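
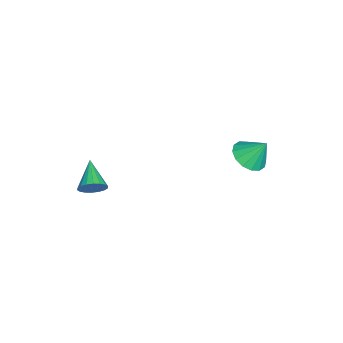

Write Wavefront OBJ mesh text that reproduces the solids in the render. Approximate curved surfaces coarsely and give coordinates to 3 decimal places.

v 2.666 -2.747 0.208
v 2.961 -2.894 0.661
v 1.574 -3.073 0.812
v 2.911 -2.653 0.702
v 2.814 -2.431 0.646
v 2.687 -2.271 0.502
v 2.556 -2.206 0.301
v 2.447 -2.248 0.081
v 2.381 -2.389 -0.114
v 2.372 -2.6 -0.245
v 2.421 -2.841 -0.287
v 2.518 -3.063 -0.23
v 2.645 -3.223 -0.086
v 2.776 -3.288 0.115
v 2.886 -3.246 0.335
v 2.951 -3.105 0.53
v -2.178 2.239 -1.414
v -1.589 1.794 -1.163
v -2.082 2.901 -0.466
v -1.414 2.083 -1.383
v -1.444 2.415 -1.611
v -1.671 2.7 -1.787
v -2.033 2.861 -1.862
v -2.434 2.855 -1.818
v -2.767 2.685 -1.665
v -2.942 2.395 -1.445
v -2.912 2.063 -1.217
v -2.686 1.779 -1.041
v -2.323 1.618 -0.966
v -1.922 1.623 -1.01
f 2 1 4
f 2 4 3
f 4 1 5
f 4 5 3
f 5 1 6
f 5 6 3
f 6 1 7
f 6 7 3
f 7 1 8
f 7 8 3
f 8 1 9
f 8 9 3
f 9 1 10
f 9 10 3
f 10 1 11
f 10 11 3
f 11 1 12
f 11 12 3
f 12 1 13
f 12 13 3
f 13 1 14
f 13 14 3
f 14 1 15
f 14 15 3
f 15 1 16
f 15 16 3
f 16 1 2
f 16 2 3
f 18 17 20
f 18 20 19
f 20 17 21
f 20 21 19
f 21 17 22
f 21 22 19
f 22 17 23
f 22 23 19
f 23 17 24
f 23 24 19
f 24 17 25
f 24 25 19
f 25 17 26
f 25 26 19
f 26 17 27
f 26 27 19
f 27 17 28
f 27 28 19
f 28 17 29
f 28 29 19
f 29 17 30
f 29 30 19
f 30 17 18
f 30 18 19



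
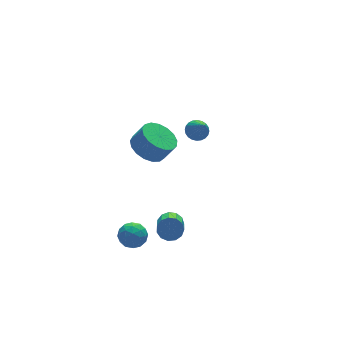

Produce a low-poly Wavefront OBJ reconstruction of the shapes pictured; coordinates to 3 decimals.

v 3.071 2.803 -0.651
v 3.469 2.442 -0.894
v 2.889 1.757 0.611
v 3.604 2.576 -0.763
v 3.657 2.745 -0.616
v 3.62 2.922 -0.474
v 3.501 3.082 -0.359
v 3.315 3.199 -0.288
v 3.093 3.256 -0.273
v 2.867 3.244 -0.316
v 2.672 3.164 -0.409
v 2.538 3.03 -0.54
v 2.485 2.862 -0.687
v 2.521 2.684 -0.829
v 2.641 2.525 -0.944
v 2.826 2.408 -1.014
v 3.048 2.351 -1.029
v 3.274 2.363 -0.987
v -1.293 -2.521 -1.184
v -0.91 -2.373 -0.747
v -1.644 -3.691 0.342
v -2.027 -3.839 -0.096
v -1.185 -2.182 -0.701
v -1.919 -3.5 0.387
v -1.495 -2.099 -0.809
v -2.229 -3.416 0.28
v -1.74 -2.15 -1.036
v -2.474 -3.467 0.053
v -1.844 -2.318 -1.31
v -2.577 -3.636 -0.221
v -1.772 -2.552 -1.544
v -2.506 -3.869 -0.455
v -1.549 -2.775 -1.664
v -2.283 -4.093 -0.575
v -1.244 -2.918 -1.632
v -1.978 -4.236 -0.543
v -0.955 -2.935 -1.457
v -1.689 -4.253 -0.369
v -0.773 -2.821 -1.196
v -1.507 -4.138 -0.108
v -0.756 -2.611 -0.931
v -1.49 -3.929 0.157
v -2.819 -1.135 -2.382
v -2.227 -1.298 -2.015
v -3.293 -2.142 -2.065
v -2.701 -2.305 -1.698
v -3.129 -1.778 -1.472
v -2.836 -1.156 -1.668
v -2.684 -2.284 -2.412
v -2.391 -1.662 -2.608
v -2.144 -2.008 -2.034
v -2.419 -1.696 -1.452
v -3.101 -1.744 -2.628
v -3.376 -1.432 -2.046
v -2.481 -1.128 -2.226
v -3.039 -2.312 -1.854
v -3.29 -2.002 -1.721
v -2.942 -2.098 -1.505
v -2.839 -1.045 -2.022
v -2.491 -1.141 -1.806
v -3.021 -1.423 -1.487
v -3.029 -2.299 -2.274
v -2.681 -2.395 -2.058
v -2.578 -1.342 -2.575
v -2.23 -1.438 -2.359
v -2.499 -2.017 -2.593
v -2.085 -1.642 -2.022
v -2.363 -2.233 -1.835
v -2.354 -2.221 -2.255
v -2.181 -1.855 -2.37
v -2.246 -1.458 -1.68
v -2.525 -2.049 -1.494
v -2.776 -1.74 -1.36
v -2.604 -1.374 -1.476
v -2.197 -1.875 -1.691
v -2.995 -1.391 -2.586
v -3.274 -1.982 -2.4
v -2.916 -2.066 -2.604
v -2.744 -1.7 -2.72
v -3.157 -1.207 -2.245
v -3.435 -1.798 -2.058
v -3.339 -1.585 -1.71
v -3.166 -1.219 -1.825
v -3.323 -1.565 -2.389
v -1.301 -0.467 2.538
v -0.492 -0.27 2.171
v -0.03 -0.556 3.034
v -0.839 -0.753 3.402
v -0.615 0.103 2.359
v -0.153 -0.183 3.223
v -0.894 0.345 2.589
v -0.432 0.06 3.453
v -1.267 0.401 2.807
v -0.805 0.116 3.671
v -1.648 0.259 2.964
v -1.185 -0.027 3.827
v -1.949 -0.05 3.023
v -1.487 -0.336 3.886
v -2.102 -0.455 2.971
v -1.639 -0.74 3.834
v -2.071 -0.862 2.82
v -1.609 -1.148 3.683
v -1.864 -1.179 2.604
v -1.402 -1.465 3.468
v -1.528 -1.333 2.374
v -1.066 -1.618 3.237
v -1.14 -1.288 2.181
v -0.678 -1.574 3.044
v -0.789 -1.056 2.07
v -0.327 -1.341 2.933
v -0.555 -0.688 2.066
v -0.093 -0.974 2.929
f 2 1 4
f 2 4 3
f 4 1 5
f 4 5 3
f 5 1 6
f 5 6 3
f 6 1 7
f 6 7 3
f 7 1 8
f 7 8 3
f 8 1 9
f 8 9 3
f 9 1 10
f 9 10 3
f 10 1 11
f 10 11 3
f 11 1 12
f 11 12 3
f 12 1 13
f 12 13 3
f 13 1 14
f 13 14 3
f 14 1 15
f 14 15 3
f 15 1 16
f 15 16 3
f 16 1 17
f 16 17 3
f 17 1 18
f 17 18 3
f 18 1 2
f 18 2 3
f 20 19 23
f 20 23 21
f 21 23 24
f 21 24 22
f 23 19 25
f 23 25 24
f 24 25 26
f 24 26 22
f 25 19 27
f 25 27 26
f 26 27 28
f 26 28 22
f 27 19 29
f 27 29 28
f 28 29 30
f 28 30 22
f 29 19 31
f 29 31 30
f 30 31 32
f 30 32 22
f 31 19 33
f 31 33 32
f 32 33 34
f 32 34 22
f 33 19 35
f 33 35 34
f 34 35 36
f 34 36 22
f 35 19 37
f 35 37 36
f 36 37 38
f 36 38 22
f 37 19 39
f 37 39 38
f 38 39 40
f 38 40 22
f 39 19 41
f 39 41 40
f 40 41 42
f 40 42 22
f 41 19 20
f 41 20 42
f 42 20 21
f 42 21 22
f 43 80 59
f 80 54 83
f 59 83 48
f 80 83 59
f 43 59 55
f 59 48 60
f 55 60 44
f 59 60 55
f 43 55 64
f 55 44 65
f 64 65 50
f 55 65 64
f 43 64 76
f 64 50 79
f 76 79 53
f 64 79 76
f 43 76 80
f 76 53 84
f 80 84 54
f 76 84 80
f 44 60 71
f 60 48 74
f 71 74 52
f 60 74 71
f 48 83 61
f 83 54 82
f 61 82 47
f 83 82 61
f 54 84 81
f 84 53 77
f 81 77 45
f 84 77 81
f 53 79 78
f 79 50 66
f 78 66 49
f 79 66 78
f 50 65 70
f 65 44 67
f 70 67 51
f 65 67 70
f 46 72 58
f 72 52 73
f 58 73 47
f 72 73 58
f 46 58 56
f 58 47 57
f 56 57 45
f 58 57 56
f 46 56 63
f 56 45 62
f 63 62 49
f 56 62 63
f 46 63 68
f 63 49 69
f 68 69 51
f 63 69 68
f 46 68 72
f 68 51 75
f 72 75 52
f 68 75 72
f 47 73 61
f 73 52 74
f 61 74 48
f 73 74 61
f 45 57 81
f 57 47 82
f 81 82 54
f 57 82 81
f 49 62 78
f 62 45 77
f 78 77 53
f 62 77 78
f 51 69 70
f 69 49 66
f 70 66 50
f 69 66 70
f 52 75 71
f 75 51 67
f 71 67 44
f 75 67 71
f 86 85 89
f 86 89 87
f 87 89 90
f 87 90 88
f 89 85 91
f 89 91 90
f 90 91 92
f 90 92 88
f 91 85 93
f 91 93 92
f 92 93 94
f 92 94 88
f 93 85 95
f 93 95 94
f 94 95 96
f 94 96 88
f 95 85 97
f 95 97 96
f 96 97 98
f 96 98 88
f 97 85 99
f 97 99 98
f 98 99 100
f 98 100 88
f 99 85 101
f 99 101 100
f 100 101 102
f 100 102 88
f 101 85 103
f 101 103 102
f 102 103 104
f 102 104 88
f 103 85 105
f 103 105 104
f 104 105 106
f 104 106 88
f 105 85 107
f 105 107 106
f 106 107 108
f 106 108 88
f 107 85 109
f 107 109 108
f 108 109 110
f 108 110 88
f 109 85 111
f 109 111 110
f 110 111 112
f 110 112 88
f 111 85 86
f 111 86 112
f 112 86 87
f 112 87 88



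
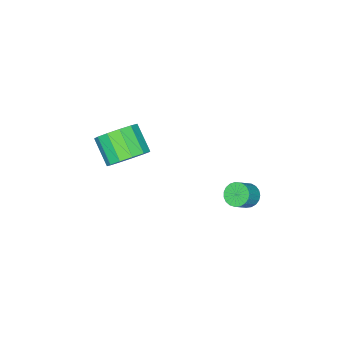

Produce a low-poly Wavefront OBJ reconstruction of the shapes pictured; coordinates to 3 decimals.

v 3.952 -2.491 3.43
v 4.427 -3.244 2.784
v 4.003 -4.422 3.844
v 3.528 -3.669 4.49
v 4.866 -3.049 3.176
v 4.441 -4.227 4.236
v 5.014 -2.677 3.649
v 4.59 -3.855 4.709
v 4.825 -2.246 4.053
v 4.401 -3.423 5.112
v 4.36 -1.893 4.258
v 3.935 -3.07 5.318
v 3.764 -1.73 4.201
v 3.34 -2.907 5.261
v 3.229 -1.808 3.899
v 2.804 -2.986 4.959
v 2.923 -2.104 3.448
v 2.498 -3.281 4.508
v 2.944 -2.522 2.992
v 2.519 -3.7 4.051
v 3.285 -2.931 2.674
v 2.86 -4.108 3.734
v 3.838 -3.2 2.597
v 3.413 -4.378 3.656
v -1.763 0.104 -2.178
v -1.343 -0.199 -2.663
v -0.476 -0.207 -1.908
v -0.897 0.096 -1.422
v -1.297 0.089 -2.713
v -0.43 0.08 -1.957
v -1.332 0.379 -2.67
v -0.465 0.37 -1.915
v -1.441 0.621 -2.542
v -0.574 0.613 -1.787
v -1.606 0.775 -2.351
v -0.739 0.766 -1.596
v -1.798 0.812 -2.13
v -0.931 0.803 -1.375
v -1.984 0.727 -1.917
v -1.117 0.718 -1.162
v -2.132 0.534 -1.75
v -1.265 0.526 -0.994
v -2.217 0.267 -1.656
v -1.35 0.259 -0.9
v -2.223 -0.028 -1.653
v -1.356 -0.036 -0.897
v -2.149 -0.3 -1.74
v -1.282 -0.309 -0.984
v -2.009 -0.502 -1.903
v -1.142 -0.511 -1.147
v -1.827 -0.6 -2.114
v -0.96 -0.609 -1.358
v -1.633 -0.576 -2.335
v -0.766 -0.584 -1.58
v -1.462 -0.434 -2.53
v -0.595 -0.442 -1.774
f 2 1 5
f 2 5 3
f 3 5 6
f 3 6 4
f 5 1 7
f 5 7 6
f 6 7 8
f 6 8 4
f 7 1 9
f 7 9 8
f 8 9 10
f 8 10 4
f 9 1 11
f 9 11 10
f 10 11 12
f 10 12 4
f 11 1 13
f 11 13 12
f 12 13 14
f 12 14 4
f 13 1 15
f 13 15 14
f 14 15 16
f 14 16 4
f 15 1 17
f 15 17 16
f 16 17 18
f 16 18 4
f 17 1 19
f 17 19 18
f 18 19 20
f 18 20 4
f 19 1 21
f 19 21 20
f 20 21 22
f 20 22 4
f 21 1 23
f 21 23 22
f 22 23 24
f 22 24 4
f 23 1 2
f 23 2 24
f 24 2 3
f 24 3 4
f 26 25 29
f 26 29 27
f 27 29 30
f 27 30 28
f 29 25 31
f 29 31 30
f 30 31 32
f 30 32 28
f 31 25 33
f 31 33 32
f 32 33 34
f 32 34 28
f 33 25 35
f 33 35 34
f 34 35 36
f 34 36 28
f 35 25 37
f 35 37 36
f 36 37 38
f 36 38 28
f 37 25 39
f 37 39 38
f 38 39 40
f 38 40 28
f 39 25 41
f 39 41 40
f 40 41 42
f 40 42 28
f 41 25 43
f 41 43 42
f 42 43 44
f 42 44 28
f 43 25 45
f 43 45 44
f 44 45 46
f 44 46 28
f 45 25 47
f 45 47 46
f 46 47 48
f 46 48 28
f 47 25 49
f 47 49 48
f 48 49 50
f 48 50 28
f 49 25 51
f 49 51 50
f 50 51 52
f 50 52 28
f 51 25 53
f 51 53 52
f 52 53 54
f 52 54 28
f 53 25 55
f 53 55 54
f 54 55 56
f 54 56 28
f 55 25 26
f 55 26 56
f 56 26 27
f 56 27 28



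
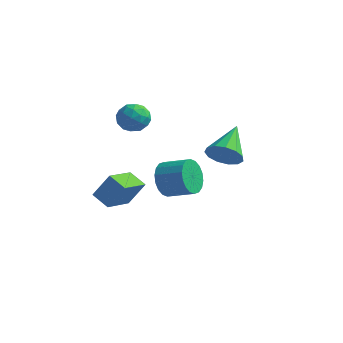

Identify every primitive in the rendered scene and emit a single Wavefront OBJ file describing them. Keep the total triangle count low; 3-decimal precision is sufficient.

v -0.477 0.77 -0.689
v -0.106 0.318 -1.488
v 1.209 0.518 -0.99
v 0.837 0.97 -0.191
v -0.123 0.741 -1.613
v 1.192 0.94 -1.115
v -0.21 1.169 -1.555
v 1.105 1.368 -1.057
v -0.35 1.518 -1.325
v 0.965 1.717 -0.827
v -0.515 1.719 -0.97
v 0.8 1.918 -0.472
v -0.673 1.732 -0.559
v 0.642 1.932 -0.061
v -0.792 1.555 -0.173
v 0.523 1.754 0.325
v -0.849 1.222 0.11
v 0.466 1.422 0.608
v -0.832 0.8 0.235
v 0.483 0.999 0.733
v -0.745 0.372 0.177
v 0.57 0.571 0.675
v -0.605 0.023 -0.053
v 0.71 0.222 0.445
v -0.44 -0.178 -0.408
v 0.875 0.021 0.09
v -0.282 -0.192 -0.819
v 1.033 0.008 -0.321
v -0.163 -0.014 -1.205
v 1.152 0.185 -0.707
v -2.915 1.527 3.08
v -2.09 1.515 3.329
v -2.63 0.585 2.091
v -1.805 0.573 2.34
v -2.415 0.244 2.853
v -2.592 0.827 3.464
v -2.128 1.273 1.956
v -2.305 1.856 2.567
v -1.604 1.358 2.635
v -1.781 0.722 3.189
v -2.939 1.378 2.231
v -3.116 0.742 2.785
v -2.528 1.604 3.291
v -2.192 0.496 2.129
v -2.551 0.303 2.43
v -2.066 0.296 2.577
v -2.823 1.199 3.37
v -2.338 1.192 3.517
v -2.529 0.445 3.237
v -2.382 0.908 1.903
v -1.897 0.901 2.05
v -2.654 1.804 2.843
v -2.169 1.797 2.99
v -2.191 1.655 2.183
v -1.757 1.504 3.03
v -1.589 0.951 2.449
v -1.779 1.362 2.223
v -1.883 1.705 2.582
v -1.861 1.13 3.356
v -1.693 0.577 2.775
v -2.052 0.384 3.076
v -2.156 0.726 3.435
v -1.575 1.038 2.948
v -3.027 1.523 2.645
v -2.859 0.97 2.064
v -2.564 1.374 1.985
v -2.668 1.716 2.344
v -3.131 1.149 2.971
v -2.963 0.596 2.39
v -2.837 0.395 2.838
v -2.941 0.738 3.197
v -3.145 1.062 2.472
v -1.695 -0.488 -2.011
v -1.741 -2.148 -1.399
v -2.626 -0.305 -1.584
v -2.672 -1.965 -0.972
v -1.048 -0.055 -0.788
v -1.094 -1.715 -0.176
v -1.979 0.128 -0.361
v -2.025 -1.532 0.251
v 3.494 -0.873 2.915
v 3.767 -1.237 3.679
v 3.166 0.833 3.845
v 4.175 -1.041 3.462
v 4.366 -0.791 3.072
v 4.28 -0.567 2.631
v 3.945 -0.44 2.281
v 3.466 -0.451 2.132
v 2.996 -0.595 2.231
v 2.684 -0.827 2.547
v 2.629 -1.074 2.98
v 2.849 -1.257 3.393
v 3.273 -1.318 3.653
f 2 1 5
f 2 5 3
f 3 5 6
f 3 6 4
f 5 1 7
f 5 7 6
f 6 7 8
f 6 8 4
f 7 1 9
f 7 9 8
f 8 9 10
f 8 10 4
f 9 1 11
f 9 11 10
f 10 11 12
f 10 12 4
f 11 1 13
f 11 13 12
f 12 13 14
f 12 14 4
f 13 1 15
f 13 15 14
f 14 15 16
f 14 16 4
f 15 1 17
f 15 17 16
f 16 17 18
f 16 18 4
f 17 1 19
f 17 19 18
f 18 19 20
f 18 20 4
f 19 1 21
f 19 21 20
f 20 21 22
f 20 22 4
f 21 1 23
f 21 23 22
f 22 23 24
f 22 24 4
f 23 1 25
f 23 25 24
f 24 25 26
f 24 26 4
f 25 1 27
f 25 27 26
f 26 27 28
f 26 28 4
f 27 1 29
f 27 29 28
f 28 29 30
f 28 30 4
f 29 1 2
f 29 2 30
f 30 2 3
f 30 3 4
f 31 68 47
f 68 42 71
f 47 71 36
f 68 71 47
f 31 47 43
f 47 36 48
f 43 48 32
f 47 48 43
f 31 43 52
f 43 32 53
f 52 53 38
f 43 53 52
f 31 52 64
f 52 38 67
f 64 67 41
f 52 67 64
f 31 64 68
f 64 41 72
f 68 72 42
f 64 72 68
f 32 48 59
f 48 36 62
f 59 62 40
f 48 62 59
f 36 71 49
f 71 42 70
f 49 70 35
f 71 70 49
f 42 72 69
f 72 41 65
f 69 65 33
f 72 65 69
f 41 67 66
f 67 38 54
f 66 54 37
f 67 54 66
f 38 53 58
f 53 32 55
f 58 55 39
f 53 55 58
f 34 60 46
f 60 40 61
f 46 61 35
f 60 61 46
f 34 46 44
f 46 35 45
f 44 45 33
f 46 45 44
f 34 44 51
f 44 33 50
f 51 50 37
f 44 50 51
f 34 51 56
f 51 37 57
f 56 57 39
f 51 57 56
f 34 56 60
f 56 39 63
f 60 63 40
f 56 63 60
f 35 61 49
f 61 40 62
f 49 62 36
f 61 62 49
f 33 45 69
f 45 35 70
f 69 70 42
f 45 70 69
f 37 50 66
f 50 33 65
f 66 65 41
f 50 65 66
f 39 57 58
f 57 37 54
f 58 54 38
f 57 54 58
f 40 63 59
f 63 39 55
f 59 55 32
f 63 55 59
f 74 76 73
f 77 74 73
f 73 76 75
f 75 77 73
f 74 80 76
f 78 74 77
f 78 80 74
f 76 80 75
f 79 77 75
f 75 80 79
f 79 78 77
f 80 78 79
f 82 81 84
f 82 84 83
f 84 81 85
f 84 85 83
f 85 81 86
f 85 86 83
f 86 81 87
f 86 87 83
f 87 81 88
f 87 88 83
f 88 81 89
f 88 89 83
f 89 81 90
f 89 90 83
f 90 81 91
f 90 91 83
f 91 81 92
f 91 92 83
f 92 81 93
f 92 93 83
f 93 81 82
f 93 82 83



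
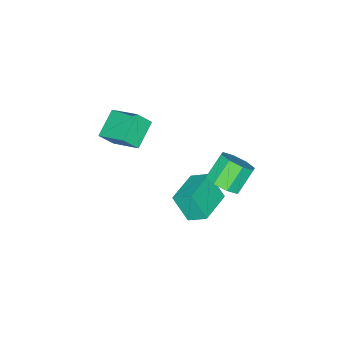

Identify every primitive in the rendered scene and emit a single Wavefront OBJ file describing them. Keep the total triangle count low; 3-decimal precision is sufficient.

v 3.675 2.792 2.782
v 4.238 3.521 3.243
v 3.107 3.638 4.439
v 2.545 2.908 3.978
v 3.722 3.819 2.726
v 2.591 3.936 3.922
v 3.179 3.515 2.242
v 2.048 3.632 3.438
v 2.927 2.788 2.075
v 1.796 2.904 3.27
v 3.113 2.062 2.321
v 1.982 2.179 3.517
v 3.629 1.764 2.838
v 2.498 1.881 4.034
v 4.172 2.068 3.322
v 3.041 2.185 4.518
v 4.424 2.796 3.49
v 3.293 2.912 4.685
v 2.371 -0.321 0.218
v 2.122 0.734 0.917
v 2.252 0.646 -1.284
v 2.004 1.701 -0.584
v 4.456 0.099 0.324
v 4.208 1.154 1.024
v 4.338 1.066 -1.177
v 4.089 2.121 -0.478
v 3.379 -4.921 3.985
v 3.519 -3.047 4.945
v 2.765 -4.425 3.107
v 2.906 -2.552 4.067
v 4.894 -4.588 3.113
v 5.035 -2.715 4.073
v 4.281 -4.093 2.235
v 4.421 -2.219 3.195
f 2 1 5
f 2 5 3
f 3 5 6
f 3 6 4
f 5 1 7
f 5 7 6
f 6 7 8
f 6 8 4
f 7 1 9
f 7 9 8
f 8 9 10
f 8 10 4
f 9 1 11
f 9 11 10
f 10 11 12
f 10 12 4
f 11 1 13
f 11 13 12
f 12 13 14
f 12 14 4
f 13 1 15
f 13 15 14
f 14 15 16
f 14 16 4
f 15 1 17
f 15 17 16
f 16 17 18
f 16 18 4
f 17 1 2
f 17 2 18
f 18 2 3
f 18 3 4
f 20 22 19
f 23 20 19
f 19 22 21
f 21 23 19
f 20 26 22
f 24 20 23
f 24 26 20
f 22 26 21
f 25 23 21
f 21 26 25
f 25 24 23
f 26 24 25
f 28 30 27
f 31 28 27
f 27 30 29
f 29 31 27
f 28 34 30
f 32 28 31
f 32 34 28
f 30 34 29
f 33 31 29
f 29 34 33
f 33 32 31
f 34 32 33



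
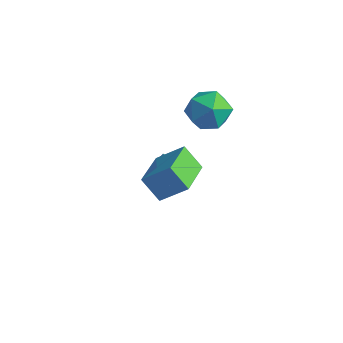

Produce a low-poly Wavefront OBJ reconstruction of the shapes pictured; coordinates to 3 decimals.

v -0.472 2.697 -3.745
v 0.048 2.639 -3.915
v 0.072 1.923 -1.815
v 0.026 2.924 -3.795
v -0.153 3.137 -3.659
v -0.434 3.21 -3.55
v -0.727 3.12 -3.504
v -0.939 2.896 -3.534
v -1.003 2.609 -3.631
v -0.898 2.35 -3.764
v -0.658 2.201 -3.892
v -0.359 2.209 -3.973
v -0.096 2.373 -3.981
v 4.248 -2.857 1.283
v 3.397 -3.023 2.265
v 3.424 -1.07 0.872
v 2.573 -1.237 1.854
v 5.227 -2.183 2.246
v 4.376 -2.35 3.228
v 4.403 -0.397 1.835
v 3.552 -0.563 2.817
v 1.769 4.069 1.732
v 2.349 3.484 0.89
v 1.291 2.416 2.55
v 1.871 1.831 1.708
v 2.466 2.47 2.499
v 2.762 3.492 1.993
v 0.878 2.408 1.447
v 1.174 3.43 0.941
v 1.799 2.458 0.714
v 2.78 2.496 1.364
v 0.86 3.404 2.076
v 1.841 3.442 2.726
f 2 1 4
f 2 4 3
f 4 1 5
f 4 5 3
f 5 1 6
f 5 6 3
f 6 1 7
f 6 7 3
f 7 1 8
f 7 8 3
f 8 1 9
f 8 9 3
f 9 1 10
f 9 10 3
f 10 1 11
f 10 11 3
f 11 1 12
f 11 12 3
f 12 1 13
f 12 13 3
f 13 1 2
f 13 2 3
f 15 17 14
f 18 15 14
f 14 17 16
f 16 18 14
f 15 21 17
f 19 15 18
f 19 21 15
f 17 21 16
f 20 18 16
f 16 21 20
f 20 19 18
f 21 19 20
f 22 33 27
f 22 27 23
f 22 23 29
f 22 29 32
f 22 32 33
f 23 27 31
f 27 33 26
f 33 32 24
f 32 29 28
f 29 23 30
f 25 31 26
f 25 26 24
f 25 24 28
f 25 28 30
f 25 30 31
f 26 31 27
f 24 26 33
f 28 24 32
f 30 28 29
f 31 30 23



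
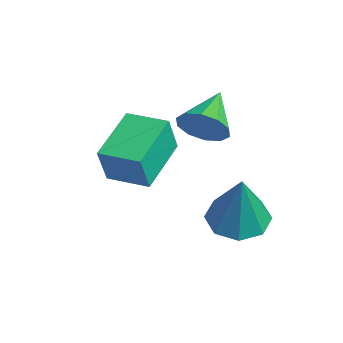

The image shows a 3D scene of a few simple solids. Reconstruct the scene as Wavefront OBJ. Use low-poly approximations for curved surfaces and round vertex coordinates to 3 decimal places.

v 1.03 -1.297 -2.877
v 1.896 -1.571 -3.186
v 1.71 -1.443 -0.843
v 1.841 -0.842 -3.116
v 1.31 -0.38 -2.905
v 0.615 -0.455 -2.678
v 0.163 -1.024 -2.568
v 0.219 -1.753 -2.639
v 0.75 -2.215 -2.849
v 1.445 -2.14 -3.076
v -0.137 -4.787 -1.278
v 0.117 -5.115 -0.004
v -1.457 -3.577 -0.703
v -1.203 -3.905 0.571
v 0.783 -3.815 -1.211
v 1.037 -4.143 0.063
v -0.537 -2.605 -0.636
v -0.283 -2.933 0.638
v -1.168 -1.648 -0.44
v -0.636 -1.378 0.152
v -2.312 -0.752 0.18
v -0.603 -1.055 -0.254
v -0.785 -0.959 -0.73
v -1.114 -1.126 -1.096
v -1.463 -1.493 -1.211
v -1.7 -1.918 -1.031
v -1.733 -2.241 -0.626
v -1.551 -2.337 -0.149
v -1.222 -2.17 0.216
v -0.873 -1.804 0.331
f 2 1 4
f 2 4 3
f 4 1 5
f 4 5 3
f 5 1 6
f 5 6 3
f 6 1 7
f 6 7 3
f 7 1 8
f 7 8 3
f 8 1 9
f 8 9 3
f 9 1 10
f 9 10 3
f 10 1 2
f 10 2 3
f 12 14 11
f 15 12 11
f 11 14 13
f 13 15 11
f 12 18 14
f 16 12 15
f 16 18 12
f 14 18 13
f 17 15 13
f 13 18 17
f 17 16 15
f 18 16 17
f 20 19 22
f 20 22 21
f 22 19 23
f 22 23 21
f 23 19 24
f 23 24 21
f 24 19 25
f 24 25 21
f 25 19 26
f 25 26 21
f 26 19 27
f 26 27 21
f 27 19 28
f 27 28 21
f 28 19 29
f 28 29 21
f 29 19 30
f 29 30 21
f 30 19 20
f 30 20 21



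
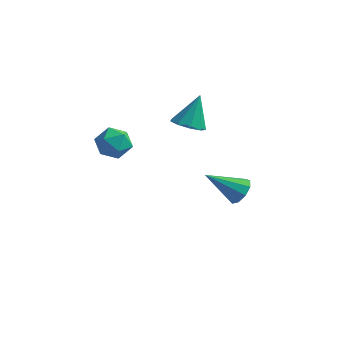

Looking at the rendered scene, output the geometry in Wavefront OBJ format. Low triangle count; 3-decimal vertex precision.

v -3.01 -2.706 2.403
v -2.387 -3.063 2.82
v -3.893 -3.477 3.06
v -3.27 -3.834 3.477
v -3.466 -3.04 3.622
v -2.92 -2.563 3.216
v -3.36 -3.977 2.664
v -2.814 -3.5 2.258
v -2.604 -3.849 2.982
v -2.669 -3.27 3.574
v -3.611 -3.27 2.306
v -3.676 -2.691 2.898
v -0.064 2.275 -2.63
v 0.233 2.613 -2.055
v -1.376 1.525 -1.51
v -0.113 2.905 -2.265
v -0.437 2.902 -2.646
v -0.586 2.606 -3.019
v -0.491 2.154 -3.21
v -0.196 1.759 -3.129
v 0.16 1.605 -2.815
v 0.411 1.764 -2.414
v 0.44 2.162 -2.114
v -2.272 1.707 1.271
v -1.876 1.07 1.55
v -2.068 2.473 2.729
v -1.527 1.421 1.316
v -1.526 1.905 1.062
v -1.875 2.297 0.905
v -2.409 2.412 0.919
v -2.88 2.198 1.098
v -3.066 1.753 1.358
v -2.881 1.287 1.577
v -2.411 1.018 1.652
f 1 12 6
f 1 6 2
f 1 2 8
f 1 8 11
f 1 11 12
f 2 6 10
f 6 12 5
f 12 11 3
f 11 8 7
f 8 2 9
f 4 10 5
f 4 5 3
f 4 3 7
f 4 7 9
f 4 9 10
f 5 10 6
f 3 5 12
f 7 3 11
f 9 7 8
f 10 9 2
f 14 13 16
f 14 16 15
f 16 13 17
f 16 17 15
f 17 13 18
f 17 18 15
f 18 13 19
f 18 19 15
f 19 13 20
f 19 20 15
f 20 13 21
f 20 21 15
f 21 13 22
f 21 22 15
f 22 13 23
f 22 23 15
f 23 13 14
f 23 14 15
f 25 24 27
f 25 27 26
f 27 24 28
f 27 28 26
f 28 24 29
f 28 29 26
f 29 24 30
f 29 30 26
f 30 24 31
f 30 31 26
f 31 24 32
f 31 32 26
f 32 24 33
f 32 33 26
f 33 24 34
f 33 34 26
f 34 24 25
f 34 25 26



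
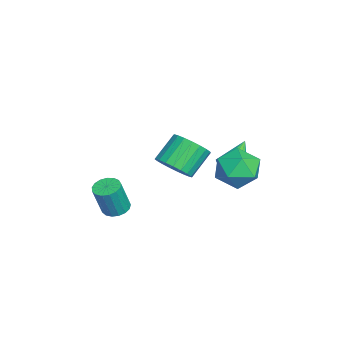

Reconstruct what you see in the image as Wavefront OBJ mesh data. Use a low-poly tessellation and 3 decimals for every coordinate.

v 0.888 -0.314 2.445
v 1.324 0.416 2.261
v 0.549 1.124 3.231
v 0.112 0.394 3.415
v 1.048 0.433 2.028
v 0.272 1.141 2.999
v 0.744 0.32 1.867
v -0.032 1.028 2.838
v 0.465 0.098 1.806
v -0.311 0.806 2.777
v 0.259 -0.195 1.855
v -0.517 0.513 2.826
v 0.162 -0.509 2.007
v -0.614 0.199 2.978
v 0.19 -0.789 2.234
v -0.585 -0.081 3.205
v 0.339 -0.987 2.497
v -0.436 -0.279 3.468
v 0.583 -1.069 2.752
v -0.192 -0.361 3.722
v 0.879 -1.02 2.953
v 0.104 -0.312 3.924
v 1.177 -0.849 3.066
v 0.402 -0.141 4.037
v 1.425 -0.586 3.072
v 0.65 0.122 4.043
v 1.58 -0.275 2.97
v 0.805 0.433 3.94
v 1.615 0.028 2.776
v 0.84 0.736 3.747
v 1.525 0.273 2.525
v 0.749 0.981 3.496
v -1.437 2.581 1.569
v -0.609 3.021 1.028
v -0.351 1.399 2.272
v 0.477 1.839 1.731
v 0.008 2.385 2.54
v -0.663 3.115 2.106
v -0.297 1.305 1.194
v -0.968 2.035 0.76
v 0.096 2.232 0.796
v 0.285 2.9 1.628
v -1.245 1.52 1.672
v -1.056 2.188 2.504
v -2.283 1.94 0.713
v -1.846 1.943 1.285
v -3.377 2.46 1.547
v -1.803 2.255 1.147
v -1.87 2.496 0.909
v -2.031 2.609 0.627
v -2.251 2.569 0.364
v -2.477 2.385 0.181
v -2.66 2.099 0.12
v -2.756 1.777 0.195
v -2.744 1.492 0.388
v -2.626 1.31 0.656
v -2.43 1.272 0.937
v -2.2 1.387 1.166
v -1.989 1.629 1.292
v -0.723 -2.754 -1.023
v -0.14 -2.876 -1.195
v 0.226 -3.229 0.29
v -0.357 -3.106 0.463
v -0.135 -2.587 -1.128
v 0.231 -2.94 0.358
v -0.265 -2.336 -1.036
v 0.101 -2.689 0.449
v -0.499 -2.181 -0.942
v -0.133 -2.534 0.544
v -0.785 -2.157 -0.866
v -0.419 -2.51 0.62
v -1.057 -2.27 -0.826
v -0.691 -2.623 0.66
v -1.252 -2.493 -0.831
v -0.886 -2.846 0.655
v -1.326 -2.776 -0.88
v -0.96 -3.129 0.606
v -1.262 -3.054 -0.962
v -0.896 -3.407 0.524
v -1.074 -3.263 -1.057
v -0.708 -3.616 0.428
v -0.806 -3.356 -1.145
v -0.44 -3.709 0.34
v -0.519 -3.31 -1.205
v -0.153 -3.663 0.28
v -0.279 -3.137 -1.223
v 0.087 -3.49 0.262
f 2 1 5
f 2 5 3
f 3 5 6
f 3 6 4
f 5 1 7
f 5 7 6
f 6 7 8
f 6 8 4
f 7 1 9
f 7 9 8
f 8 9 10
f 8 10 4
f 9 1 11
f 9 11 10
f 10 11 12
f 10 12 4
f 11 1 13
f 11 13 12
f 12 13 14
f 12 14 4
f 13 1 15
f 13 15 14
f 14 15 16
f 14 16 4
f 15 1 17
f 15 17 16
f 16 17 18
f 16 18 4
f 17 1 19
f 17 19 18
f 18 19 20
f 18 20 4
f 19 1 21
f 19 21 20
f 20 21 22
f 20 22 4
f 21 1 23
f 21 23 22
f 22 23 24
f 22 24 4
f 23 1 25
f 23 25 24
f 24 25 26
f 24 26 4
f 25 1 27
f 25 27 26
f 26 27 28
f 26 28 4
f 27 1 29
f 27 29 28
f 28 29 30
f 28 30 4
f 29 1 31
f 29 31 30
f 30 31 32
f 30 32 4
f 31 1 2
f 31 2 32
f 32 2 3
f 32 3 4
f 33 44 38
f 33 38 34
f 33 34 40
f 33 40 43
f 33 43 44
f 34 38 42
f 38 44 37
f 44 43 35
f 43 40 39
f 40 34 41
f 36 42 37
f 36 37 35
f 36 35 39
f 36 39 41
f 36 41 42
f 37 42 38
f 35 37 44
f 39 35 43
f 41 39 40
f 42 41 34
f 46 45 48
f 46 48 47
f 48 45 49
f 48 49 47
f 49 45 50
f 49 50 47
f 50 45 51
f 50 51 47
f 51 45 52
f 51 52 47
f 52 45 53
f 52 53 47
f 53 45 54
f 53 54 47
f 54 45 55
f 54 55 47
f 55 45 56
f 55 56 47
f 56 45 57
f 56 57 47
f 57 45 58
f 57 58 47
f 58 45 59
f 58 59 47
f 59 45 46
f 59 46 47
f 61 60 64
f 61 64 62
f 62 64 65
f 62 65 63
f 64 60 66
f 64 66 65
f 65 66 67
f 65 67 63
f 66 60 68
f 66 68 67
f 67 68 69
f 67 69 63
f 68 60 70
f 68 70 69
f 69 70 71
f 69 71 63
f 70 60 72
f 70 72 71
f 71 72 73
f 71 73 63
f 72 60 74
f 72 74 73
f 73 74 75
f 73 75 63
f 74 60 76
f 74 76 75
f 75 76 77
f 75 77 63
f 76 60 78
f 76 78 77
f 77 78 79
f 77 79 63
f 78 60 80
f 78 80 79
f 79 80 81
f 79 81 63
f 80 60 82
f 80 82 81
f 81 82 83
f 81 83 63
f 82 60 84
f 82 84 83
f 83 84 85
f 83 85 63
f 84 60 86
f 84 86 85
f 85 86 87
f 85 87 63
f 86 60 61
f 86 61 87
f 87 61 62
f 87 62 63



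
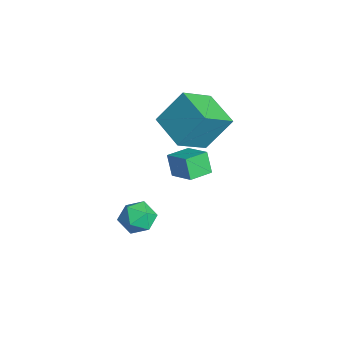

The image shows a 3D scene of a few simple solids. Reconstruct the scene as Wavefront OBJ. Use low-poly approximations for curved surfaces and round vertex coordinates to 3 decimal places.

v -0.377 -0.077 1.954
v 0.347 -1.671 3.096
v -0.279 1.214 3.695
v 0.445 -0.379 4.837
v 1.535 0.439 1.463
v 2.259 -1.154 2.605
v 1.633 1.731 3.204
v 2.357 0.137 4.346
v 2.513 -2.209 -2.112
v 2.937 -2.833 -1.442
v 1.843 -3.487 -2.878
v 2.267 -4.111 -2.208
v 1.522 -3.493 -1.921
v 1.936 -2.704 -1.448
v 2.844 -3.616 -2.872
v 3.258 -2.827 -2.399
v 3.142 -3.703 -1.912
v 2.325 -3.627 -1.324
v 2.455 -2.693 -2.996
v 1.638 -2.617 -2.408
v 3.375 -1.745 1.468
v 2.88 -1.837 2.558
v 2.947 -0.607 1.369
v 2.452 -0.698 2.459
v 4.628 -1.222 2.081
v 4.133 -1.313 3.171
v 4.2 -0.083 1.982
v 3.705 -0.175 3.072
f 2 4 1
f 5 2 1
f 1 4 3
f 3 5 1
f 2 8 4
f 6 2 5
f 6 8 2
f 4 8 3
f 7 5 3
f 3 8 7
f 7 6 5
f 8 6 7
f 9 20 14
f 9 14 10
f 9 10 16
f 9 16 19
f 9 19 20
f 10 14 18
f 14 20 13
f 20 19 11
f 19 16 15
f 16 10 17
f 12 18 13
f 12 13 11
f 12 11 15
f 12 15 17
f 12 17 18
f 13 18 14
f 11 13 20
f 15 11 19
f 17 15 16
f 18 17 10
f 22 24 21
f 25 22 21
f 21 24 23
f 23 25 21
f 22 28 24
f 26 22 25
f 26 28 22
f 24 28 23
f 27 25 23
f 23 28 27
f 27 26 25
f 28 26 27



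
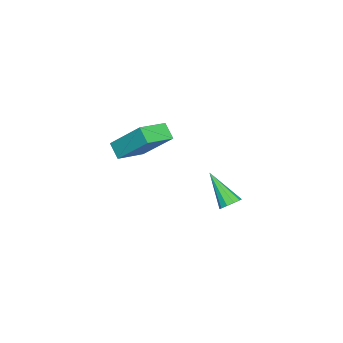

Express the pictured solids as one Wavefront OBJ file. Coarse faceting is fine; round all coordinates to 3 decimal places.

v 2.149 -1.043 1.614
v 2.43 0.459 3.141
v 0.81 -0.406 1.235
v 1.091 1.095 2.762
v 2.569 -0.515 1.018
v 2.85 0.986 2.545
v 1.23 0.121 0.639
v 1.511 1.623 2.166
v -1.708 3.159 -3.841
v -1.193 3.167 -3.596
v -2.352 1.901 -2.439
v -1.385 3.425 -3.453
v -1.701 3.581 -3.458
v -2.019 3.576 -3.609
v -2.218 3.412 -3.849
v -2.222 3.15 -4.085
v -2.03 2.892 -4.228
v -1.714 2.736 -4.223
v -1.396 2.741 -4.072
v -1.197 2.906 -3.833
f 2 4 1
f 5 2 1
f 1 4 3
f 3 5 1
f 2 8 4
f 6 2 5
f 6 8 2
f 4 8 3
f 7 5 3
f 3 8 7
f 7 6 5
f 8 6 7
f 10 9 12
f 10 12 11
f 12 9 13
f 12 13 11
f 13 9 14
f 13 14 11
f 14 9 15
f 14 15 11
f 15 9 16
f 15 16 11
f 16 9 17
f 16 17 11
f 17 9 18
f 17 18 11
f 18 9 19
f 18 19 11
f 19 9 20
f 19 20 11
f 20 9 10
f 20 10 11



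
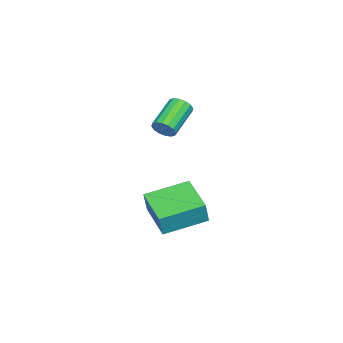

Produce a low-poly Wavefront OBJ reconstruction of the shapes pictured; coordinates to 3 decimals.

v 2.476 -4.037 -1.478
v 2.796 -4.029 -0.426
v 1.161 -2.708 -1.089
v 1.482 -2.699 -0.037
v 3.638 -2.781 -1.843
v 3.959 -2.772 -0.791
v 2.324 -1.451 -1.454
v 2.644 -1.443 -0.402
v 2.791 -3.148 3.454
v 2.977 -3.377 3.882
v 1.596 -3.32 4.514
v 1.409 -3.092 4.086
v 3.008 -3.113 3.925
v 1.626 -3.056 4.557
v 2.98 -2.858 3.842
v 1.599 -2.801 4.474
v 2.902 -2.682 3.655
v 1.52 -2.625 4.286
v 2.794 -2.63 3.414
v 1.412 -2.573 4.045
v 2.685 -2.717 3.183
v 1.303 -2.66 3.815
v 2.604 -2.92 3.026
v 1.223 -2.863 3.658
v 2.574 -3.184 2.983
v 1.192 -3.127 3.615
v 2.601 -3.439 3.066
v 1.22 -3.382 3.698
v 2.68 -3.615 3.254
v 1.298 -3.558 3.885
v 2.788 -3.667 3.495
v 1.406 -3.61 4.126
v 2.897 -3.58 3.725
v 1.515 -3.523 4.357
f 2 4 1
f 5 2 1
f 1 4 3
f 3 5 1
f 2 8 4
f 6 2 5
f 6 8 2
f 4 8 3
f 7 5 3
f 3 8 7
f 7 6 5
f 8 6 7
f 10 9 13
f 10 13 11
f 11 13 14
f 11 14 12
f 13 9 15
f 13 15 14
f 14 15 16
f 14 16 12
f 15 9 17
f 15 17 16
f 16 17 18
f 16 18 12
f 17 9 19
f 17 19 18
f 18 19 20
f 18 20 12
f 19 9 21
f 19 21 20
f 20 21 22
f 20 22 12
f 21 9 23
f 21 23 22
f 22 23 24
f 22 24 12
f 23 9 25
f 23 25 24
f 24 25 26
f 24 26 12
f 25 9 27
f 25 27 26
f 26 27 28
f 26 28 12
f 27 9 29
f 27 29 28
f 28 29 30
f 28 30 12
f 29 9 31
f 29 31 30
f 30 31 32
f 30 32 12
f 31 9 33
f 31 33 32
f 32 33 34
f 32 34 12
f 33 9 10
f 33 10 34
f 34 10 11
f 34 11 12



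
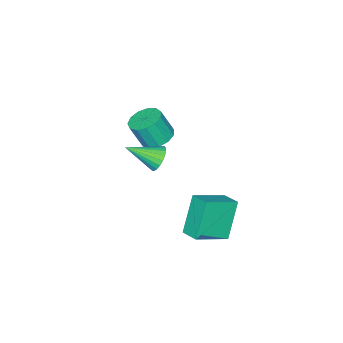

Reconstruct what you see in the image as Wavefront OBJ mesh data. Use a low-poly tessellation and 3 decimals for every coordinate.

v 0.105 0.321 1.182
v 0.567 0.314 0.643
v 1.015 -0.861 1.978
v 0.682 0.521 0.82
v 0.697 0.693 1.059
v 0.61 0.801 1.32
v 0.435 0.826 1.556
v 0.203 0.764 1.729
v -0.045 0.625 1.806
v -0.268 0.433 1.776
v -0.426 0.222 1.643
v -0.492 0.028 1.431
v -0.455 -0.115 1.175
v -0.321 -0.183 0.921
v -0.114 -0.164 0.712
v 0.132 -0.061 0.584
v 0.373 0.108 0.56
v -3.097 -2.302 -0.979
v -2.467 -1.691 -0.919
v -2.113 -2.186 0.419
v -2.743 -2.798 0.359
v -2.879 -1.486 -0.734
v -2.525 -1.981 0.604
v -3.36 -1.54 -0.627
v -3.006 -2.035 0.711
v -3.758 -1.836 -0.632
v -3.404 -2.332 0.706
v -3.946 -2.281 -0.746
v -3.591 -2.776 0.592
v -3.864 -2.732 -0.935
v -3.51 -3.227 0.403
v -3.539 -3.047 -1.138
v -3.185 -3.542 0.2
v -3.073 -3.125 -1.29
v -2.719 -3.621 0.048
v -2.616 -2.942 -1.343
v -2.261 -3.438 -0.005
v -2.311 -2.556 -1.281
v -1.956 -3.052 0.057
v -2.255 -2.09 -1.123
v -1.901 -2.585 0.215
v -1.435 2.898 -1.178
v 0.088 2.244 -0.404
v -1.167 3.844 -0.906
v 0.356 3.189 -0.132
v -0.416 3.131 -2.988
v 1.107 2.476 -2.214
v -0.148 4.076 -2.716
v 1.375 3.422 -1.942
f 2 1 4
f 2 4 3
f 4 1 5
f 4 5 3
f 5 1 6
f 5 6 3
f 6 1 7
f 6 7 3
f 7 1 8
f 7 8 3
f 8 1 9
f 8 9 3
f 9 1 10
f 9 10 3
f 10 1 11
f 10 11 3
f 11 1 12
f 11 12 3
f 12 1 13
f 12 13 3
f 13 1 14
f 13 14 3
f 14 1 15
f 14 15 3
f 15 1 16
f 15 16 3
f 16 1 17
f 16 17 3
f 17 1 2
f 17 2 3
f 19 18 22
f 19 22 20
f 20 22 23
f 20 23 21
f 22 18 24
f 22 24 23
f 23 24 25
f 23 25 21
f 24 18 26
f 24 26 25
f 25 26 27
f 25 27 21
f 26 18 28
f 26 28 27
f 27 28 29
f 27 29 21
f 28 18 30
f 28 30 29
f 29 30 31
f 29 31 21
f 30 18 32
f 30 32 31
f 31 32 33
f 31 33 21
f 32 18 34
f 32 34 33
f 33 34 35
f 33 35 21
f 34 18 36
f 34 36 35
f 35 36 37
f 35 37 21
f 36 18 38
f 36 38 37
f 37 38 39
f 37 39 21
f 38 18 40
f 38 40 39
f 39 40 41
f 39 41 21
f 40 18 19
f 40 19 41
f 41 19 20
f 41 20 21
f 43 45 42
f 46 43 42
f 42 45 44
f 44 46 42
f 43 49 45
f 47 43 46
f 47 49 43
f 45 49 44
f 48 46 44
f 44 49 48
f 48 47 46
f 49 47 48



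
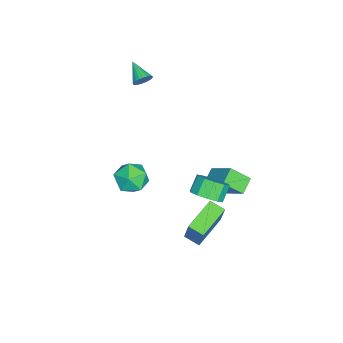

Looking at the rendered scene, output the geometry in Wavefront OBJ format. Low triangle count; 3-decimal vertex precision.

v 1.566 2.856 -2.964
v 2.211 3.27 -1.16
v 1.809 3.789 -3.265
v 2.454 4.203 -1.461
v 3.566 2.157 -3.519
v 4.211 2.571 -1.715
v 3.809 3.09 -3.82
v 4.454 3.504 -2.016
v -0.576 -1.323 -2.674
v 0.205 -1.405 -3.565
v -1.305 -3.035 -3.155
v -0.524 -3.117 -4.046
v -0.15 -3.181 -2.92
v 0.301 -2.122 -2.623
v -1.401 -2.318 -4.097
v -0.95 -1.259 -3.8
v -0.304 -2.02 -4.445
v 0.469 -2.553 -3.717
v -1.569 -1.887 -3.003
v -0.796 -2.42 -2.275
v -3.16 -2.243 3.529
v -2.683 -2.513 3.839
v -4.12 -3.157 4.211
v -2.745 -2.332 3.994
v -2.87 -2.138 4.078
v -3.04 -1.96 4.079
v -3.227 -1.825 3.995
v -3.405 -1.754 3.841
v -3.545 -1.757 3.639
v -3.627 -1.834 3.421
v -3.638 -1.974 3.219
v -3.576 -2.154 3.064
v -3.451 -2.348 2.98
v -3.281 -2.526 2.979
v -3.094 -2.661 3.063
v -2.916 -2.733 3.217
v -2.775 -2.729 3.419
v -2.694 -2.652 3.637
v -3.451 3.078 -4.816
v -3.158 1.936 -3.856
v -2.478 4.488 -3.436
v -2.185 3.346 -2.476
v -2.435 2.894 -5.344
v -2.142 1.752 -4.384
v -1.462 4.304 -3.964
v -1.169 3.162 -3.004
v 4.056 3.527 1.228
v 4.679 3.188 1.903
v 3.908 3.374 2.708
v 3.284 3.713 2.032
v 4.767 3.785 1.85
v 3.996 3.971 2.655
v 4.584 4.283 1.559
v 3.813 4.469 2.363
v 4.198 4.492 1.141
v 3.427 4.679 1.946
v 3.759 4.333 0.756
v 2.988 4.52 1.561
v 3.432 3.866 0.552
v 2.661 4.052 1.357
v 3.344 3.269 0.605
v 2.573 3.455 1.41
v 3.527 2.771 0.897
v 2.756 2.957 1.701
v 3.913 2.561 1.314
v 3.142 2.748 2.119
v 4.352 2.72 1.699
v 3.581 2.907 2.504
f 2 4 1
f 5 2 1
f 1 4 3
f 3 5 1
f 2 8 4
f 6 2 5
f 6 8 2
f 4 8 3
f 7 5 3
f 3 8 7
f 7 6 5
f 8 6 7
f 9 20 14
f 9 14 10
f 9 10 16
f 9 16 19
f 9 19 20
f 10 14 18
f 14 20 13
f 20 19 11
f 19 16 15
f 16 10 17
f 12 18 13
f 12 13 11
f 12 11 15
f 12 15 17
f 12 17 18
f 13 18 14
f 11 13 20
f 15 11 19
f 17 15 16
f 18 17 10
f 22 21 24
f 22 24 23
f 24 21 25
f 24 25 23
f 25 21 26
f 25 26 23
f 26 21 27
f 26 27 23
f 27 21 28
f 27 28 23
f 28 21 29
f 28 29 23
f 29 21 30
f 29 30 23
f 30 21 31
f 30 31 23
f 31 21 32
f 31 32 23
f 32 21 33
f 32 33 23
f 33 21 34
f 33 34 23
f 34 21 35
f 34 35 23
f 35 21 36
f 35 36 23
f 36 21 37
f 36 37 23
f 37 21 38
f 37 38 23
f 38 21 22
f 38 22 23
f 40 42 39
f 43 40 39
f 39 42 41
f 41 43 39
f 40 46 42
f 44 40 43
f 44 46 40
f 42 46 41
f 45 43 41
f 41 46 45
f 45 44 43
f 46 44 45
f 48 47 51
f 48 51 49
f 49 51 52
f 49 52 50
f 51 47 53
f 51 53 52
f 52 53 54
f 52 54 50
f 53 47 55
f 53 55 54
f 54 55 56
f 54 56 50
f 55 47 57
f 55 57 56
f 56 57 58
f 56 58 50
f 57 47 59
f 57 59 58
f 58 59 60
f 58 60 50
f 59 47 61
f 59 61 60
f 60 61 62
f 60 62 50
f 61 47 63
f 61 63 62
f 62 63 64
f 62 64 50
f 63 47 65
f 63 65 64
f 64 65 66
f 64 66 50
f 65 47 67
f 65 67 66
f 66 67 68
f 66 68 50
f 67 47 48
f 67 48 68
f 68 48 49
f 68 49 50



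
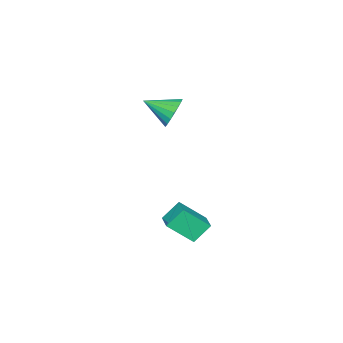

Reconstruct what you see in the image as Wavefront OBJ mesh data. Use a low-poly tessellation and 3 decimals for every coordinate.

v -3.485 -0.915 3.587
v -3.005 -1.125 2.747
v -2.935 -2.405 4.273
v -2.703 -0.906 2.98
v -2.555 -0.688 3.334
v -2.592 -0.516 3.738
v -2.806 -0.422 4.112
v -3.154 -0.427 4.381
v -3.568 -0.528 4.494
v -3.965 -0.705 4.427
v -4.268 -0.925 4.193
v -4.415 -1.142 3.839
v -4.378 -1.315 3.436
v -4.164 -1.408 3.062
v -3.816 -1.404 2.792
v -3.402 -1.303 2.679
v 2.257 3.696 -0.254
v 1.541 4.184 0.647
v 3.043 4.45 -0.038
v 2.327 4.938 0.863
v 2.973 2.622 0.897
v 2.257 3.11 1.798
v 3.759 3.376 1.113
v 3.043 3.864 2.014
f 2 1 4
f 2 4 3
f 4 1 5
f 4 5 3
f 5 1 6
f 5 6 3
f 6 1 7
f 6 7 3
f 7 1 8
f 7 8 3
f 8 1 9
f 8 9 3
f 9 1 10
f 9 10 3
f 10 1 11
f 10 11 3
f 11 1 12
f 11 12 3
f 12 1 13
f 12 13 3
f 13 1 14
f 13 14 3
f 14 1 15
f 14 15 3
f 15 1 16
f 15 16 3
f 16 1 2
f 16 2 3
f 18 20 17
f 21 18 17
f 17 20 19
f 19 21 17
f 18 24 20
f 22 18 21
f 22 24 18
f 20 24 19
f 23 21 19
f 19 24 23
f 23 22 21
f 24 22 23



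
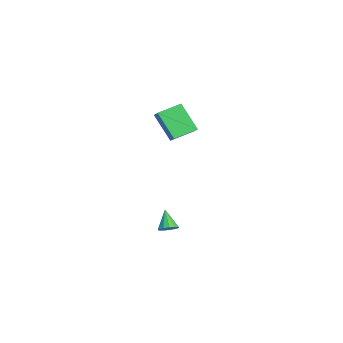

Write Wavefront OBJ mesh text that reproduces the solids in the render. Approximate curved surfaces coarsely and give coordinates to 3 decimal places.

v -2.064 1.594 2.246
v -3.037 0.661 3.908
v -2.618 2.99 2.705
v -3.591 2.057 4.367
v -0.969 1.783 2.993
v -1.942 0.85 4.655
v -1.523 3.179 3.452
v -2.496 2.246 5.114
v -0.466 1.432 -4.389
v 0.028 1.457 -3.967
v -1.394 1.248 -3.291
v -0.089 1.801 -4.009
v -0.326 2.028 -4.171
v -0.608 2.066 -4.403
v -0.844 1.903 -4.63
v -0.96 1.59 -4.781
v -0.919 1.227 -4.807
v -0.735 0.929 -4.701
v -0.465 0.791 -4.496
v -0.195 0.856 -4.257
v -0.011 1.105 -4.06
f 2 4 1
f 5 2 1
f 1 4 3
f 3 5 1
f 2 8 4
f 6 2 5
f 6 8 2
f 4 8 3
f 7 5 3
f 3 8 7
f 7 6 5
f 8 6 7
f 10 9 12
f 10 12 11
f 12 9 13
f 12 13 11
f 13 9 14
f 13 14 11
f 14 9 15
f 14 15 11
f 15 9 16
f 15 16 11
f 16 9 17
f 16 17 11
f 17 9 18
f 17 18 11
f 18 9 19
f 18 19 11
f 19 9 20
f 19 20 11
f 20 9 21
f 20 21 11
f 21 9 10
f 21 10 11



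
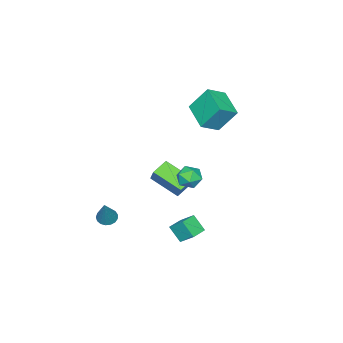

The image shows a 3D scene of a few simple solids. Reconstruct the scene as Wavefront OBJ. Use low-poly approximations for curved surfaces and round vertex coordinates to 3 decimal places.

v -0.86 0.894 -0.065
v -0.297 1.45 -0.381
v -0.083 -0.15 -0.519
v 0.48 0.406 -0.835
v 0.392 0.322 0.008
v -0.088 0.967 0.288
v -0.292 0.333 -1.188
v -0.772 0.978 -0.908
v 0.054 1.103 -1.075
v 0.476 1.096 -0.336
v -0.856 0.204 -0.564
v -0.434 0.197 0.175
v -2.193 -3.366 -3.23
v -3.337 -3.22 -2.832
v -2.268 -1.486 -4.139
v -3.411 -1.339 -3.741
v -1.809 -2.901 -2.299
v -2.952 -2.754 -1.901
v -1.883 -1.02 -3.208
v -3.027 -0.874 -2.81
v 3.268 3.004 -2.35
v 3.177 2.228 -1.479
v 3.297 3.884 -1.564
v 3.205 3.108 -0.693
v 4.295 2.932 -2.307
v 4.203 2.156 -1.436
v 4.323 3.812 -1.521
v 4.232 3.036 -0.65
v 1.944 -3.617 -4.271
v 2.255 -3.141 -4.565
v 2.876 -3.123 -2.489
v 1.996 -3.01 -4.466
v 1.726 -3.018 -4.323
v 1.505 -3.163 -4.167
v 1.386 -3.412 -4.035
v 1.394 -3.709 -3.957
v 1.528 -3.984 -3.951
v 1.758 -4.175 -4.018
v 2.03 -4.238 -4.143
v 2.283 -4.16 -4.297
v 2.458 -3.956 -4.445
v 2.516 -3.676 -4.553
v 2.442 -3.381 -4.596
v -2.891 -1.129 3.41
v -3.382 -0.175 4.929
v -3.983 -0.604 2.728
v -4.473 0.351 4.247
v -1.787 0.389 2.813
v -2.277 1.344 4.332
v -2.878 0.915 2.131
v -3.369 1.869 3.65
f 1 12 6
f 1 6 2
f 1 2 8
f 1 8 11
f 1 11 12
f 2 6 10
f 6 12 5
f 12 11 3
f 11 8 7
f 8 2 9
f 4 10 5
f 4 5 3
f 4 3 7
f 4 7 9
f 4 9 10
f 5 10 6
f 3 5 12
f 7 3 11
f 9 7 8
f 10 9 2
f 14 16 13
f 17 14 13
f 13 16 15
f 15 17 13
f 14 20 16
f 18 14 17
f 18 20 14
f 16 20 15
f 19 17 15
f 15 20 19
f 19 18 17
f 20 18 19
f 22 24 21
f 25 22 21
f 21 24 23
f 23 25 21
f 22 28 24
f 26 22 25
f 26 28 22
f 24 28 23
f 27 25 23
f 23 28 27
f 27 26 25
f 28 26 27
f 30 29 32
f 30 32 31
f 32 29 33
f 32 33 31
f 33 29 34
f 33 34 31
f 34 29 35
f 34 35 31
f 35 29 36
f 35 36 31
f 36 29 37
f 36 37 31
f 37 29 38
f 37 38 31
f 38 29 39
f 38 39 31
f 39 29 40
f 39 40 31
f 40 29 41
f 40 41 31
f 41 29 42
f 41 42 31
f 42 29 43
f 42 43 31
f 43 29 30
f 43 30 31
f 45 47 44
f 48 45 44
f 44 47 46
f 46 48 44
f 45 51 47
f 49 45 48
f 49 51 45
f 47 51 46
f 50 48 46
f 46 51 50
f 50 49 48
f 51 49 50



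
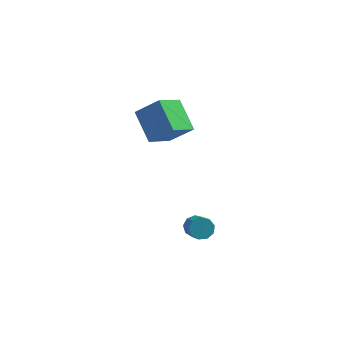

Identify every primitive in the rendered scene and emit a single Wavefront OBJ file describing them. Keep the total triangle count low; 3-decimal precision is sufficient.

v 1.676 0.399 -1.996
v 1.983 0.184 -2.49
v 2.45 -0.694 -1.819
v 2.144 -0.479 -1.324
v 2.22 0.469 -2.284
v 2.688 -0.409 -1.613
v 2.204 0.72 -1.943
v 2.672 -0.158 -1.272
v 1.94 0.822 -1.627
v 2.408 -0.056 -0.956
v 1.553 0.725 -1.483
v 2.021 -0.153 -0.812
v 1.223 0.476 -1.579
v 1.691 -0.402 -0.908
v 1.106 0.191 -1.87
v 1.574 -0.687 -1.199
v 1.255 0.003 -2.22
v 1.723 -0.875 -1.549
v 1.601 0 -2.465
v 2.069 -0.877 -1.793
v -1.658 2.194 4.266
v -0.498 2.18 5.295
v -0.969 3.463 3.509
v 0.19 3.448 4.537
v -0.71 1.032 3.183
v 0.449 1.017 4.211
v -0.022 2.3 2.425
v 1.138 2.286 3.454
f 2 1 5
f 2 5 3
f 3 5 6
f 3 6 4
f 5 1 7
f 5 7 6
f 6 7 8
f 6 8 4
f 7 1 9
f 7 9 8
f 8 9 10
f 8 10 4
f 9 1 11
f 9 11 10
f 10 11 12
f 10 12 4
f 11 1 13
f 11 13 12
f 12 13 14
f 12 14 4
f 13 1 15
f 13 15 14
f 14 15 16
f 14 16 4
f 15 1 17
f 15 17 16
f 16 17 18
f 16 18 4
f 17 1 19
f 17 19 18
f 18 19 20
f 18 20 4
f 19 1 2
f 19 2 20
f 20 2 3
f 20 3 4
f 22 24 21
f 25 22 21
f 21 24 23
f 23 25 21
f 22 28 24
f 26 22 25
f 26 28 22
f 24 28 23
f 27 25 23
f 23 28 27
f 27 26 25
f 28 26 27



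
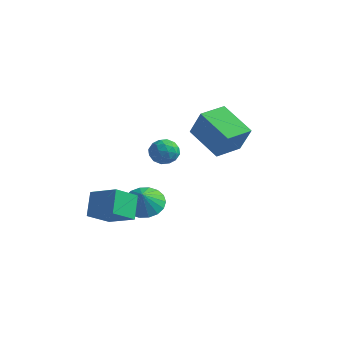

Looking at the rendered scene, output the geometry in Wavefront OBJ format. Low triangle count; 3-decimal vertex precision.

v 1.047 -0.961 2.905
v 1.854 -1.177 4.397
v 1.326 0.532 2.97
v 2.133 0.316 4.462
v 2.867 -1.256 1.878
v 3.674 -1.472 3.37
v 3.146 0.237 1.943
v 3.953 0.021 3.435
v -1.983 -0.715 -2.982
v -1.013 -0.859 -3.436
v -1.637 -1.305 -2.058
v -0.958 -0.448 -3.194
v -1.105 -0.089 -2.91
v -1.426 0.146 -2.64
v -1.858 0.21 -2.438
v -2.314 0.091 -2.344
v -2.704 -0.187 -2.376
v -2.952 -0.57 -2.528
v -3.007 -0.982 -2.77
v -2.86 -1.34 -3.054
v -2.539 -1.575 -3.324
v -2.108 -1.639 -3.526
v -1.651 -1.521 -3.621
v -1.261 -1.242 -3.589
v -2.116 -3.281 -3.325
v -2.421 -4.559 -2.483
v -2.617 -2.416 -2.193
v -2.922 -3.694 -1.352
v -0.538 -3.226 -2.668
v -0.843 -4.504 -1.827
v -1.039 -2.361 -1.537
v -1.344 -3.639 -0.695
v -2.763 2.047 -0.308
v -2.233 1.824 -0.936
v -2.467 0.876 0.356
v -1.937 0.653 -0.272
v -1.74 1.304 0.241
v -1.922 2.027 -0.17
v -2.778 0.673 -0.41
v -2.96 1.396 -0.821
v -2.242 0.975 -1
v -1.601 1.365 -0.597
v -3.099 1.335 0.017
v -2.458 1.725 0.42
v -2.523 2.038 -0.68
v -2.177 0.662 0.1
v -2.06 1.044 0.402
v -1.749 0.913 0.032
v -2.341 2.158 -0.23
v -2.03 2.027 -0.599
v -1.74 1.721 0.093
v -2.67 0.673 0.019
v -2.359 0.542 -0.35
v -2.951 1.787 -0.612
v -2.64 1.656 -0.982
v -2.96 0.979 -0.673
v -2.218 1.408 -1.087
v -2.044 0.72 -0.697
v -2.538 0.731 -0.778
v -2.645 1.157 -1.019
v -1.841 1.637 -0.85
v -1.667 0.949 -0.46
v -1.551 1.331 -0.159
v -1.658 1.757 -0.4
v -1.846 1.138 -0.888
v -3.033 1.751 -0.12
v -2.859 1.063 0.27
v -3.042 0.943 -0.18
v -3.149 1.369 -0.421
v -2.656 1.98 0.117
v -2.482 1.292 0.507
v -2.055 1.543 0.439
v -2.162 1.969 0.198
v -2.854 1.562 0.308
f 2 4 1
f 5 2 1
f 1 4 3
f 3 5 1
f 2 8 4
f 6 2 5
f 6 8 2
f 4 8 3
f 7 5 3
f 3 8 7
f 7 6 5
f 8 6 7
f 10 9 12
f 10 12 11
f 12 9 13
f 12 13 11
f 13 9 14
f 13 14 11
f 14 9 15
f 14 15 11
f 15 9 16
f 15 16 11
f 16 9 17
f 16 17 11
f 17 9 18
f 17 18 11
f 18 9 19
f 18 19 11
f 19 9 20
f 19 20 11
f 20 9 21
f 20 21 11
f 21 9 22
f 21 22 11
f 22 9 23
f 22 23 11
f 23 9 24
f 23 24 11
f 24 9 10
f 24 10 11
f 26 28 25
f 29 26 25
f 25 28 27
f 27 29 25
f 26 32 28
f 30 26 29
f 30 32 26
f 28 32 27
f 31 29 27
f 27 32 31
f 31 30 29
f 32 30 31
f 33 70 49
f 70 44 73
f 49 73 38
f 70 73 49
f 33 49 45
f 49 38 50
f 45 50 34
f 49 50 45
f 33 45 54
f 45 34 55
f 54 55 40
f 45 55 54
f 33 54 66
f 54 40 69
f 66 69 43
f 54 69 66
f 33 66 70
f 66 43 74
f 70 74 44
f 66 74 70
f 34 50 61
f 50 38 64
f 61 64 42
f 50 64 61
f 38 73 51
f 73 44 72
f 51 72 37
f 73 72 51
f 44 74 71
f 74 43 67
f 71 67 35
f 74 67 71
f 43 69 68
f 69 40 56
f 68 56 39
f 69 56 68
f 40 55 60
f 55 34 57
f 60 57 41
f 55 57 60
f 36 62 48
f 62 42 63
f 48 63 37
f 62 63 48
f 36 48 46
f 48 37 47
f 46 47 35
f 48 47 46
f 36 46 53
f 46 35 52
f 53 52 39
f 46 52 53
f 36 53 58
f 53 39 59
f 58 59 41
f 53 59 58
f 36 58 62
f 58 41 65
f 62 65 42
f 58 65 62
f 37 63 51
f 63 42 64
f 51 64 38
f 63 64 51
f 35 47 71
f 47 37 72
f 71 72 44
f 47 72 71
f 39 52 68
f 52 35 67
f 68 67 43
f 52 67 68
f 41 59 60
f 59 39 56
f 60 56 40
f 59 56 60
f 42 65 61
f 65 41 57
f 61 57 34
f 65 57 61



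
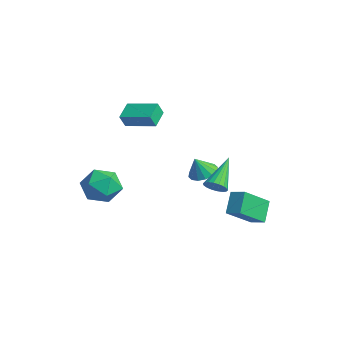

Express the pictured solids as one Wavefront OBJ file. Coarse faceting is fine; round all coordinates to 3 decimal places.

v -3.298 -2.711 -1.019
v -2.605 -2.01 -1.737
v -1.735 -3.85 -0.623
v -1.042 -3.149 -1.341
v -1.466 -2.709 -0.285
v -2.431 -2.005 -0.53
v -1.909 -3.855 -1.83
v -2.874 -3.151 -2.075
v -1.746 -2.717 -2.239
v -1.472 -2.009 -1.284
v -2.868 -3.851 -1.076
v -2.594 -3.143 -0.121
v 3.629 2.78 -2.487
v 3.964 1.136 -1.24
v 2.937 3.429 -1.444
v 3.272 1.785 -0.198
v 4.408 3.155 -2.202
v 4.743 1.511 -0.956
v 3.716 3.804 -1.16
v 4.051 2.16 0.087
v 1.194 1.296 0.404
v 2.001 1.424 0.468
v 1.186 0.804 1.476
v 1.822 1.774 0.628
v 1.474 1.996 0.727
v 1.051 2.03 0.739
v 0.666 1.868 0.662
v 0.423 1.552 0.515
v 0.387 1.168 0.339
v 0.566 0.818 0.18
v 0.914 0.596 0.081
v 1.337 0.561 0.068
v 1.722 0.724 0.145
v 1.965 1.039 0.292
v -3.576 -0.382 3.094
v -3.473 -0.769 3.877
v -2.16 0.706 3.446
v -2.057 0.319 4.229
v -2.823 -1.199 2.591
v -2.72 -1.586 3.374
v -1.407 -0.111 2.943
v -1.304 -0.498 3.726
v 4.455 0.257 1.086
v 4.942 0.198 1.513
v 3.445 1.563 2.414
v 5.024 0.425 1.352
v 4.993 0.618 1.139
v 4.856 0.739 0.915
v 4.639 0.765 0.725
v 4.386 0.69 0.607
v 4.147 0.53 0.583
v 3.969 0.315 0.658
v 3.887 0.088 0.819
v 3.917 -0.105 1.032
v 4.055 -0.226 1.256
v 4.271 -0.252 1.446
v 4.524 -0.177 1.565
v 4.763 -0.016 1.589
f 1 12 6
f 1 6 2
f 1 2 8
f 1 8 11
f 1 11 12
f 2 6 10
f 6 12 5
f 12 11 3
f 11 8 7
f 8 2 9
f 4 10 5
f 4 5 3
f 4 3 7
f 4 7 9
f 4 9 10
f 5 10 6
f 3 5 12
f 7 3 11
f 9 7 8
f 10 9 2
f 14 16 13
f 17 14 13
f 13 16 15
f 15 17 13
f 14 20 16
f 18 14 17
f 18 20 14
f 16 20 15
f 19 17 15
f 15 20 19
f 19 18 17
f 20 18 19
f 22 21 24
f 22 24 23
f 24 21 25
f 24 25 23
f 25 21 26
f 25 26 23
f 26 21 27
f 26 27 23
f 27 21 28
f 27 28 23
f 28 21 29
f 28 29 23
f 29 21 30
f 29 30 23
f 30 21 31
f 30 31 23
f 31 21 32
f 31 32 23
f 32 21 33
f 32 33 23
f 33 21 34
f 33 34 23
f 34 21 22
f 34 22 23
f 36 38 35
f 39 36 35
f 35 38 37
f 37 39 35
f 36 42 38
f 40 36 39
f 40 42 36
f 38 42 37
f 41 39 37
f 37 42 41
f 41 40 39
f 42 40 41
f 44 43 46
f 44 46 45
f 46 43 47
f 46 47 45
f 47 43 48
f 47 48 45
f 48 43 49
f 48 49 45
f 49 43 50
f 49 50 45
f 50 43 51
f 50 51 45
f 51 43 52
f 51 52 45
f 52 43 53
f 52 53 45
f 53 43 54
f 53 54 45
f 54 43 55
f 54 55 45
f 55 43 56
f 55 56 45
f 56 43 57
f 56 57 45
f 57 43 58
f 57 58 45
f 58 43 44
f 58 44 45



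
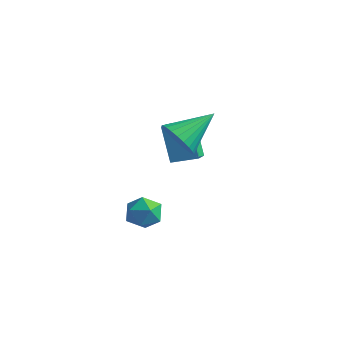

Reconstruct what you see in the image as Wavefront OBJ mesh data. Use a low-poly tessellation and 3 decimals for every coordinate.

v 0.396 3.256 0.945
v 0.789 2.318 1.413
v 1.502 3.909 1.324
v 1.895 2.971 1.793
v 1.305 2.749 -0.833
v 1.698 1.811 -0.364
v 2.411 3.402 -0.453
v 2.804 2.464 0.015
v 1.449 1.455 -3.092
v 1.819 0.885 -3.795
v 0.041 0.755 -3.265
v 0.411 0.185 -3.968
v 0.697 0.064 -3.041
v 1.567 0.497 -2.934
v 0.293 1.143 -4.126
v 1.163 1.576 -4.019
v 1.105 0.692 -4.435
v 1.354 0.026 -3.764
v 0.506 1.614 -3.296
v 0.755 0.948 -2.625
v 2.765 0.94 2.038
v 3.763 0.691 1.783
v 3.475 2.68 3.122
v 3.657 0.933 1.465
v 3.414 1.176 1.234
v 3.073 1.383 1.125
v 2.685 1.522 1.156
v 2.309 1.573 1.321
v 2.002 1.527 1.594
v 1.812 1.392 1.936
v 1.766 1.188 2.293
v 1.873 0.947 2.611
v 2.116 0.704 2.842
v 2.457 0.497 2.95
v 2.845 0.357 2.92
v 3.221 0.307 2.755
v 3.528 0.352 2.481
v 3.718 0.487 2.14
f 2 4 1
f 5 2 1
f 1 4 3
f 3 5 1
f 2 8 4
f 6 2 5
f 6 8 2
f 4 8 3
f 7 5 3
f 3 8 7
f 7 6 5
f 8 6 7
f 9 20 14
f 9 14 10
f 9 10 16
f 9 16 19
f 9 19 20
f 10 14 18
f 14 20 13
f 20 19 11
f 19 16 15
f 16 10 17
f 12 18 13
f 12 13 11
f 12 11 15
f 12 15 17
f 12 17 18
f 13 18 14
f 11 13 20
f 15 11 19
f 17 15 16
f 18 17 10
f 22 21 24
f 22 24 23
f 24 21 25
f 24 25 23
f 25 21 26
f 25 26 23
f 26 21 27
f 26 27 23
f 27 21 28
f 27 28 23
f 28 21 29
f 28 29 23
f 29 21 30
f 29 30 23
f 30 21 31
f 30 31 23
f 31 21 32
f 31 32 23
f 32 21 33
f 32 33 23
f 33 21 34
f 33 34 23
f 34 21 35
f 34 35 23
f 35 21 36
f 35 36 23
f 36 21 37
f 36 37 23
f 37 21 38
f 37 38 23
f 38 21 22
f 38 22 23



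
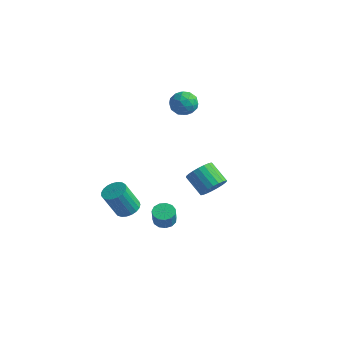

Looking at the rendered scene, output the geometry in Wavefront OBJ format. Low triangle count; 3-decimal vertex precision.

v -0.915 1.664 4.128
v -0.376 1.796 3.375
v -0.004 0.544 4.585
v 0.535 0.676 3.832
v 0.51 1.323 4.508
v -0.053 2.014 4.226
v -0.327 0.326 3.734
v -0.89 1.017 3.452
v -0.012 0.968 3.132
v 0.505 1.585 3.61
v -0.885 0.755 4.35
v -0.368 1.372 4.828
v -0.725 1.828 3.711
v 0.345 0.512 4.249
v 0.33 0.892 4.646
v 0.648 0.969 4.204
v -0.536 1.957 4.211
v -0.219 2.034 3.769
v 0.302 1.756 4.435
v -0.161 0.306 4.191
v 0.156 0.383 3.749
v -1.028 1.371 3.756
v -0.71 1.448 3.314
v -0.682 0.584 3.525
v -0.194 1.419 3.126
v 0.341 0.761 3.395
v -0.166 0.555 3.337
v -0.496 0.962 3.171
v 0.11 1.781 3.407
v 0.645 1.123 3.676
v 0.63 1.503 4.073
v 0.299 1.91 3.907
v 0.323 1.295 3.264
v -1.025 1.217 4.284
v -0.49 0.559 4.553
v -0.679 0.43 4.053
v -1.01 0.837 3.887
v -0.721 1.579 4.565
v -0.186 0.921 4.834
v 0.116 1.378 4.789
v -0.214 1.785 4.623
v -0.703 1.045 4.696
v 1.428 -2.851 -3.403
v 1.893 -2.32 -3.321
v 2.097 -2.659 -2.295
v 1.632 -3.189 -2.377
v 1.538 -2.178 -3.203
v 1.742 -2.517 -2.177
v 1.148 -2.25 -3.149
v 1.352 -2.588 -2.123
v 0.847 -2.512 -3.176
v 1.051 -2.851 -2.149
v 0.73 -2.882 -3.274
v 0.935 -3.22 -2.248
v 0.835 -3.242 -3.414
v 1.04 -3.58 -2.388
v 1.128 -3.477 -3.55
v 1.333 -3.816 -2.524
v 1.516 -3.514 -3.64
v 1.721 -3.853 -2.613
v 1.876 -3.34 -3.654
v 2.081 -3.679 -2.628
v 2.094 -3.011 -3.589
v 2.299 -3.35 -2.563
v 2.1 -2.631 -3.465
v 2.305 -2.969 -2.438
v 4.593 -2.346 0.518
v 5.137 -2.19 1.231
v 3.91 -1.958 2.115
v 3.367 -2.114 1.402
v 5.097 -1.843 1.084
v 3.871 -1.611 1.969
v 4.97 -1.583 0.84
v 3.744 -1.351 1.725
v 4.778 -1.455 0.54
v 3.551 -1.223 1.425
v 4.554 -1.481 0.237
v 3.327 -1.249 1.121
v 4.337 -1.657 -0.019
v 3.11 -1.425 0.866
v 4.164 -1.952 -0.181
v 2.937 -1.72 0.704
v 4.065 -2.315 -0.223
v 2.839 -2.083 0.662
v 4.058 -2.683 -0.136
v 2.831 -2.451 0.748
v 4.143 -2.993 0.063
v 2.917 -2.761 0.948
v 4.306 -3.191 0.341
v 3.08 -2.959 1.226
v 4.519 -3.243 0.65
v 3.292 -3.011 1.534
v 4.745 -3.14 0.936
v 3.518 -2.908 1.82
v 4.944 -2.9 1.149
v 3.717 -2.668 2.034
v 5.083 -2.563 1.253
v 3.856 -2.332 2.138
v -2.233 -1.727 -4.691
v -1.425 -1.91 -4.552
v -1.899 -2.637 -2.75
v -2.707 -2.453 -2.889
v -1.448 -1.585 -4.427
v -1.922 -2.311 -2.625
v -1.607 -1.284 -4.348
v -2.081 -2.011 -2.546
v -1.874 -1.06 -4.327
v -2.348 -1.786 -2.526
v -2.203 -0.951 -4.37
v -2.678 -1.678 -2.568
v -2.538 -0.976 -4.468
v -3.012 -1.703 -2.667
v -2.819 -1.131 -4.605
v -3.293 -1.858 -2.803
v -2.999 -1.389 -4.757
v -3.474 -2.116 -2.955
v -3.047 -1.706 -4.897
v -3.521 -2.432 -3.095
v -2.954 -2.026 -5.001
v -3.428 -2.752 -3.199
v -2.736 -2.294 -5.052
v -3.21 -3.021 -3.25
v -2.431 -2.464 -5.041
v -2.906 -3.191 -3.239
v -2.092 -2.507 -4.969
v -2.567 -3.234 -3.167
v -1.777 -2.415 -4.849
v -2.252 -3.141 -3.047
v -1.541 -2.203 -4.701
v -2.016 -2.93 -2.899
f 1 38 17
f 38 12 41
f 17 41 6
f 38 41 17
f 1 17 13
f 17 6 18
f 13 18 2
f 17 18 13
f 1 13 22
f 13 2 23
f 22 23 8
f 13 23 22
f 1 22 34
f 22 8 37
f 34 37 11
f 22 37 34
f 1 34 38
f 34 11 42
f 38 42 12
f 34 42 38
f 2 18 29
f 18 6 32
f 29 32 10
f 18 32 29
f 6 41 19
f 41 12 40
f 19 40 5
f 41 40 19
f 12 42 39
f 42 11 35
f 39 35 3
f 42 35 39
f 11 37 36
f 37 8 24
f 36 24 7
f 37 24 36
f 8 23 28
f 23 2 25
f 28 25 9
f 23 25 28
f 4 30 16
f 30 10 31
f 16 31 5
f 30 31 16
f 4 16 14
f 16 5 15
f 14 15 3
f 16 15 14
f 4 14 21
f 14 3 20
f 21 20 7
f 14 20 21
f 4 21 26
f 21 7 27
f 26 27 9
f 21 27 26
f 4 26 30
f 26 9 33
f 30 33 10
f 26 33 30
f 5 31 19
f 31 10 32
f 19 32 6
f 31 32 19
f 3 15 39
f 15 5 40
f 39 40 12
f 15 40 39
f 7 20 36
f 20 3 35
f 36 35 11
f 20 35 36
f 9 27 28
f 27 7 24
f 28 24 8
f 27 24 28
f 10 33 29
f 33 9 25
f 29 25 2
f 33 25 29
f 44 43 47
f 44 47 45
f 45 47 48
f 45 48 46
f 47 43 49
f 47 49 48
f 48 49 50
f 48 50 46
f 49 43 51
f 49 51 50
f 50 51 52
f 50 52 46
f 51 43 53
f 51 53 52
f 52 53 54
f 52 54 46
f 53 43 55
f 53 55 54
f 54 55 56
f 54 56 46
f 55 43 57
f 55 57 56
f 56 57 58
f 56 58 46
f 57 43 59
f 57 59 58
f 58 59 60
f 58 60 46
f 59 43 61
f 59 61 60
f 60 61 62
f 60 62 46
f 61 43 63
f 61 63 62
f 62 63 64
f 62 64 46
f 63 43 65
f 63 65 64
f 64 65 66
f 64 66 46
f 65 43 44
f 65 44 66
f 66 44 45
f 66 45 46
f 68 67 71
f 68 71 69
f 69 71 72
f 69 72 70
f 71 67 73
f 71 73 72
f 72 73 74
f 72 74 70
f 73 67 75
f 73 75 74
f 74 75 76
f 74 76 70
f 75 67 77
f 75 77 76
f 76 77 78
f 76 78 70
f 77 67 79
f 77 79 78
f 78 79 80
f 78 80 70
f 79 67 81
f 79 81 80
f 80 81 82
f 80 82 70
f 81 67 83
f 81 83 82
f 82 83 84
f 82 84 70
f 83 67 85
f 83 85 84
f 84 85 86
f 84 86 70
f 85 67 87
f 85 87 86
f 86 87 88
f 86 88 70
f 87 67 89
f 87 89 88
f 88 89 90
f 88 90 70
f 89 67 91
f 89 91 90
f 90 91 92
f 90 92 70
f 91 67 93
f 91 93 92
f 92 93 94
f 92 94 70
f 93 67 95
f 93 95 94
f 94 95 96
f 94 96 70
f 95 67 97
f 95 97 96
f 96 97 98
f 96 98 70
f 97 67 68
f 97 68 98
f 98 68 69
f 98 69 70
f 100 99 103
f 100 103 101
f 101 103 104
f 101 104 102
f 103 99 105
f 103 105 104
f 104 105 106
f 104 106 102
f 105 99 107
f 105 107 106
f 106 107 108
f 106 108 102
f 107 99 109
f 107 109 108
f 108 109 110
f 108 110 102
f 109 99 111
f 109 111 110
f 110 111 112
f 110 112 102
f 111 99 113
f 111 113 112
f 112 113 114
f 112 114 102
f 113 99 115
f 113 115 114
f 114 115 116
f 114 116 102
f 115 99 117
f 115 117 116
f 116 117 118
f 116 118 102
f 117 99 119
f 117 119 118
f 118 119 120
f 118 120 102
f 119 99 121
f 119 121 120
f 120 121 122
f 120 122 102
f 121 99 123
f 121 123 122
f 122 123 124
f 122 124 102
f 123 99 125
f 123 125 124
f 124 125 126
f 124 126 102
f 125 99 127
f 125 127 126
f 126 127 128
f 126 128 102
f 127 99 129
f 127 129 128
f 128 129 130
f 128 130 102
f 129 99 100
f 129 100 130
f 130 100 101
f 130 101 102



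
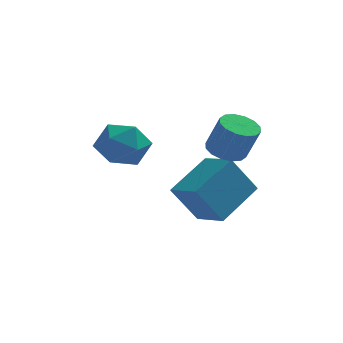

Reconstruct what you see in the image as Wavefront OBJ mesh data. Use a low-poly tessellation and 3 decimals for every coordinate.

v -0.715 1.426 -1.611
v 0.181 1.423 -1.041
v -0.501 -0.243 -1.959
v 0.395 -0.246 -1.389
v -0.542 -0.13 -0.903
v -0.674 0.902 -0.689
v 0.354 0.278 -2.311
v 0.222 1.31 -2.097
v 0.842 0.713 -1.474
v 0.288 0.461 -0.604
v -0.608 0.719 -2.396
v -1.162 0.467 -1.526
v 3.324 0.131 -1.517
v 4.004 0.026 -1.789
v 4.476 -0.276 -0.495
v 3.796 -0.171 -0.223
v 3.99 0.398 -1.698
v 4.462 0.096 -0.404
v 3.798 0.698 -1.558
v 4.27 0.396 -0.264
v 3.479 0.846 -1.407
v 3.95 0.545 -0.113
v 3.118 0.803 -1.285
v 3.59 0.501 0.009
v 2.812 0.579 -1.226
v 3.284 0.278 0.068
v 2.644 0.236 -1.245
v 3.116 -0.066 0.049
v 2.658 -0.136 -1.336
v 3.13 -0.438 -0.042
v 2.85 -0.436 -1.476
v 3.322 -0.738 -0.182
v 3.17 -0.585 -1.627
v 3.641 -0.886 -0.333
v 3.53 -0.541 -1.749
v 4.002 -0.843 -0.455
v 3.836 -0.318 -1.808
v 4.308 -0.619 -0.514
v 3.261 -0.883 -4.387
v 2.351 -1.111 -2.934
v 2.38 0.132 -4.78
v 1.47 -0.097 -3.326
v 4.41 0.477 -3.454
v 3.5 0.248 -2
v 3.529 1.491 -3.846
v 2.619 1.263 -2.393
f 1 12 6
f 1 6 2
f 1 2 8
f 1 8 11
f 1 11 12
f 2 6 10
f 6 12 5
f 12 11 3
f 11 8 7
f 8 2 9
f 4 10 5
f 4 5 3
f 4 3 7
f 4 7 9
f 4 9 10
f 5 10 6
f 3 5 12
f 7 3 11
f 9 7 8
f 10 9 2
f 14 13 17
f 14 17 15
f 15 17 18
f 15 18 16
f 17 13 19
f 17 19 18
f 18 19 20
f 18 20 16
f 19 13 21
f 19 21 20
f 20 21 22
f 20 22 16
f 21 13 23
f 21 23 22
f 22 23 24
f 22 24 16
f 23 13 25
f 23 25 24
f 24 25 26
f 24 26 16
f 25 13 27
f 25 27 26
f 26 27 28
f 26 28 16
f 27 13 29
f 27 29 28
f 28 29 30
f 28 30 16
f 29 13 31
f 29 31 30
f 30 31 32
f 30 32 16
f 31 13 33
f 31 33 32
f 32 33 34
f 32 34 16
f 33 13 35
f 33 35 34
f 34 35 36
f 34 36 16
f 35 13 37
f 35 37 36
f 36 37 38
f 36 38 16
f 37 13 14
f 37 14 38
f 38 14 15
f 38 15 16
f 40 42 39
f 43 40 39
f 39 42 41
f 41 43 39
f 40 46 42
f 44 40 43
f 44 46 40
f 42 46 41
f 45 43 41
f 41 46 45
f 45 44 43
f 46 44 45



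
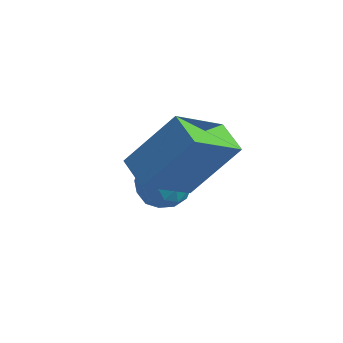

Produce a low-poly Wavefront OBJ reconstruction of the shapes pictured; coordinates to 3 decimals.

v 0.678 1.461 -1.449
v 1.545 2.493 -0.012
v 1.201 2.874 -2.78
v 2.068 3.906 -1.343
v 1.512 0.994 -1.617
v 2.379 2.026 -0.18
v 2.035 2.407 -2.948
v 2.902 3.439 -1.511
v 0.874 3.175 -2.867
v 1.357 3.414 -3.443
v 0.663 2.086 -3.497
v 1.146 2.325 -4.073
v 1.438 2.144 -3.363
v 1.569 2.817 -2.974
v 0.451 2.683 -3.966
v 0.582 3.356 -3.577
v 1.095 3.11 -4.122
v 1.705 2.777 -3.75
v 0.315 2.723 -3.19
v 0.925 2.39 -2.818
v 1.134 3.39 -3.1
v 0.886 2.11 -3.84
v 1.058 2.003 -3.423
v 1.341 2.144 -3.761
v 1.259 3.039 -2.824
v 1.542 3.18 -3.163
v 1.59 2.433 -3.116
v 0.478 2.32 -3.777
v 0.761 2.461 -4.116
v 0.679 3.356 -3.179
v 0.962 3.497 -3.517
v 0.43 3.067 -3.824
v 1.264 3.352 -3.838
v 1.14 2.712 -4.208
v 0.732 2.922 -4.145
v 0.809 3.318 -3.916
v 1.623 3.156 -3.619
v 1.498 2.516 -3.989
v 1.67 2.409 -3.572
v 1.747 2.805 -3.343
v 1.469 2.977 -4.018
v 0.522 2.984 -2.951
v 0.397 2.344 -3.321
v 0.273 2.695 -3.597
v 0.35 3.091 -3.368
v 0.88 2.788 -2.732
v 0.756 2.148 -3.102
v 1.211 2.182 -3.024
v 1.288 2.578 -2.795
v 0.551 2.523 -2.922
f 2 4 1
f 5 2 1
f 1 4 3
f 3 5 1
f 2 8 4
f 6 2 5
f 6 8 2
f 4 8 3
f 7 5 3
f 3 8 7
f 7 6 5
f 8 6 7
f 9 46 25
f 46 20 49
f 25 49 14
f 46 49 25
f 9 25 21
f 25 14 26
f 21 26 10
f 25 26 21
f 9 21 30
f 21 10 31
f 30 31 16
f 21 31 30
f 9 30 42
f 30 16 45
f 42 45 19
f 30 45 42
f 9 42 46
f 42 19 50
f 46 50 20
f 42 50 46
f 10 26 37
f 26 14 40
f 37 40 18
f 26 40 37
f 14 49 27
f 49 20 48
f 27 48 13
f 49 48 27
f 20 50 47
f 50 19 43
f 47 43 11
f 50 43 47
f 19 45 44
f 45 16 32
f 44 32 15
f 45 32 44
f 16 31 36
f 31 10 33
f 36 33 17
f 31 33 36
f 12 38 24
f 38 18 39
f 24 39 13
f 38 39 24
f 12 24 22
f 24 13 23
f 22 23 11
f 24 23 22
f 12 22 29
f 22 11 28
f 29 28 15
f 22 28 29
f 12 29 34
f 29 15 35
f 34 35 17
f 29 35 34
f 12 34 38
f 34 17 41
f 38 41 18
f 34 41 38
f 13 39 27
f 39 18 40
f 27 40 14
f 39 40 27
f 11 23 47
f 23 13 48
f 47 48 20
f 23 48 47
f 15 28 44
f 28 11 43
f 44 43 19
f 28 43 44
f 17 35 36
f 35 15 32
f 36 32 16
f 35 32 36
f 18 41 37
f 41 17 33
f 37 33 10
f 41 33 37

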